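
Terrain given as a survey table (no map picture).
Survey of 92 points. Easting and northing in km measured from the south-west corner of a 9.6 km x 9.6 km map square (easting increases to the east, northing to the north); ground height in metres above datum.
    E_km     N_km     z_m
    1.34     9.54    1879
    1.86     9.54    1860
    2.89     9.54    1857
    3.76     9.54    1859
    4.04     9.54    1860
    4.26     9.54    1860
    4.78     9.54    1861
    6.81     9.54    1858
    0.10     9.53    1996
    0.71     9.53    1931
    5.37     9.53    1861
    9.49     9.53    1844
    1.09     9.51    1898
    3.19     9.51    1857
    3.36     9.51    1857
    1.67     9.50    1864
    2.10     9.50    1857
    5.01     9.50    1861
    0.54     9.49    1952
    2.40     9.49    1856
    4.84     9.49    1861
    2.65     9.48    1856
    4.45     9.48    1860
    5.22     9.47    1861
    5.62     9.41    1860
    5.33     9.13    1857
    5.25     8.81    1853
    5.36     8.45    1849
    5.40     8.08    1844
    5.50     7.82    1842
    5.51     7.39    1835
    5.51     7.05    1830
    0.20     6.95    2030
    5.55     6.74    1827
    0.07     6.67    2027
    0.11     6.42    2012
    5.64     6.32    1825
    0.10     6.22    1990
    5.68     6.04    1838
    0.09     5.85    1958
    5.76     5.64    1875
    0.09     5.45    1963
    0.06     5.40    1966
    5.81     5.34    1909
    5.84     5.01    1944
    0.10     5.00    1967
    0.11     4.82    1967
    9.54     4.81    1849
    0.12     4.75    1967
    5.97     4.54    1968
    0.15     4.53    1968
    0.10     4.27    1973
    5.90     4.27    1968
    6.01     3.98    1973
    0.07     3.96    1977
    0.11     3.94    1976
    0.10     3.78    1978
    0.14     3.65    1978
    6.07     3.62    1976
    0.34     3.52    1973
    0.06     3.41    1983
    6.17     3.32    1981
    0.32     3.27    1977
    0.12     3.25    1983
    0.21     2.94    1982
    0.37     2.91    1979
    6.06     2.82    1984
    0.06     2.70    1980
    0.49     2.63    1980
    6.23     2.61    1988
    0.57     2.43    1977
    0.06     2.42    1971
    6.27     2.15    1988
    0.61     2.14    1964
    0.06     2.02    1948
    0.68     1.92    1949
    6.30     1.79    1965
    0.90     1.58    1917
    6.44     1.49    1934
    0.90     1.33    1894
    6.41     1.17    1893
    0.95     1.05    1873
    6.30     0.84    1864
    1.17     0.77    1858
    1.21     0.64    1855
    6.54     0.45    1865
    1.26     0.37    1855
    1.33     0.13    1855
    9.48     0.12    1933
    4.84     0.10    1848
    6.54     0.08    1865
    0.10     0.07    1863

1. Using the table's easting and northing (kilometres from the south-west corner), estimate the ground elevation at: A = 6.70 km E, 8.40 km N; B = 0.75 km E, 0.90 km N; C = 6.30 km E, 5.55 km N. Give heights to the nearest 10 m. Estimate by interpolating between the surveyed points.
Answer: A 1850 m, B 1870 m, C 1870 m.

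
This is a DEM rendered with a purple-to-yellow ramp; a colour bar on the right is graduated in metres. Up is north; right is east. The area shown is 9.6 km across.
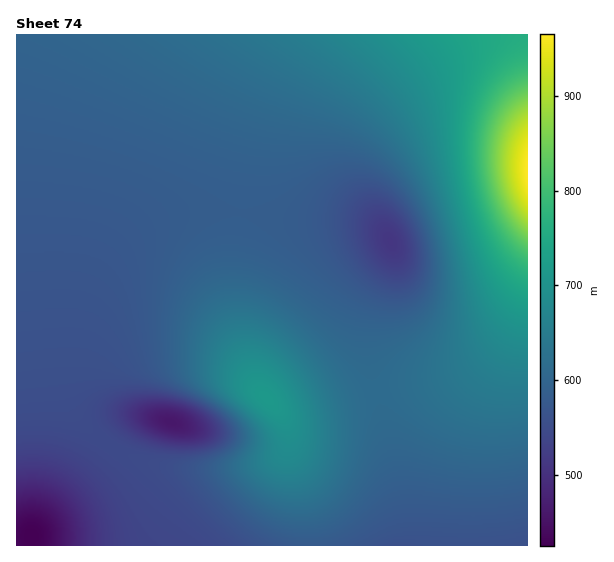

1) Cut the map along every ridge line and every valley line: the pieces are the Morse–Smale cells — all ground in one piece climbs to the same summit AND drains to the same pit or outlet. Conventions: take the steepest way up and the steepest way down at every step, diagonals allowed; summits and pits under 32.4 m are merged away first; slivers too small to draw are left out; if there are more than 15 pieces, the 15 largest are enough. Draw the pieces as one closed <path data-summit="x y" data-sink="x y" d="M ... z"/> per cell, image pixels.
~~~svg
<path data-summit="527 171" data-sink="390 241" d="M527 34l-222 0-20 26-18 36-16 51-11 65 54 9 68 1 20 8 10 14 0 19-20 44-4 16 0 32 9 36 62-12 34-14 10-8 18-20 23-41 4-12z"/><path data-summit="527 171" data-sink="170 421" d="M303 34l-180 0-14 19-18 36-18 52-9 55-3 35 0 106 3 42 5 22 12 20 28 24 6-10 11-12 19-7-47-9-14-10-5-10 0-46 6-34 8-23 20-32 25-22 17-9 26-8 18-3 41 2 11-65 9-34 21-46z"/><path data-summit="267 399" data-sink="170 421" d="M221 210l-40 3-26 8-17 9-11 8-19 21-15 25-8 23-8 48 2 32 5 10 14 10 47 9-19 7-17 20 8 7 28 12 37 7 59-2 30-8 7-4 9-10 1-14-3-10-5-9-21-23-10-20-10-36-4-24-2-40 7-56z"/><path data-summit="267 399" data-sink="31 536" d="M375 393l-74 20-16 0-6-3 9 21-3 17-14 11-22 7-20 3-47 0-21-3-31-9-21-12-18 24-54 58-6 10 0 8 374 1 2-3 0-11-6-35-13-61z"/><path data-summit="527 171" data-sink="31 536" d="M122 34l-106 1 1 511 14-1 0-8 6-10 54-58 17-24-31-29-8-15-4-13-4-51 0-106 6-56 13-58 24-54z"/><path data-summit="267 399" data-sink="390 241" d="M245 213l-4 0-2 3-3 21-3 32 2 40 8 40 9 27 9 17 13 13 11 7 16 0 74-20-7-38 0-32 4-16 17-36 4-14-1-13-5-9-9-8-16-5-68-1z"/><path data-summit="527 171" data-sink="31 536" d="M527 285l-8 23-18 29-18 20-10 8-34 14-63 13 25 105 6 35-1 14 122-1z"/>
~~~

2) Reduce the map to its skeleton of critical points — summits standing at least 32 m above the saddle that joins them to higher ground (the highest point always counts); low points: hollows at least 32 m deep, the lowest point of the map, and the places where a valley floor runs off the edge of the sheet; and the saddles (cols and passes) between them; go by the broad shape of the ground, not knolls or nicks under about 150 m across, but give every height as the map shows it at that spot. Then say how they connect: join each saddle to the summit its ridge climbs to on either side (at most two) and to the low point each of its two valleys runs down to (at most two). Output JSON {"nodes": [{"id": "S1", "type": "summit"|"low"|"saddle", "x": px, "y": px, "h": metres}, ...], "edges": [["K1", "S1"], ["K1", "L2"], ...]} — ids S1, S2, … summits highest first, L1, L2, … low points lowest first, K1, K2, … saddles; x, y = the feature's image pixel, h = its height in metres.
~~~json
{"nodes": [
{"id": "S1", "type": "summit", "x": 527, "y": 171, "h": 965},
{"id": "S2", "type": "summit", "x": 266, "y": 399, "h": 714},
{"id": "L1", "type": "low", "x": 31, "y": 537, "h": 425},
{"id": "L2", "type": "low", "x": 171, "y": 421, "h": 459},
{"id": "L3", "type": "low", "x": 390, "y": 241, "h": 511},
{"id": "K1", "type": "saddle", "x": 377, "y": 392, "h": 613},
{"id": "K2", "type": "saddle", "x": 241, "y": 212, "h": 585},
{"id": "K3", "type": "saddle", "x": 107, "y": 444, "h": 547}],
"edges": [["K1", "S1"], ["K1", "S2"], ["K1", "L1"], ["K1", "L3"], ["K2", "S1"], ["K2", "S2"], ["K2", "L2"], ["K2", "L3"], ["K3", "S1"], ["K3", "S2"], ["K3", "L1"], ["K3", "L2"]]}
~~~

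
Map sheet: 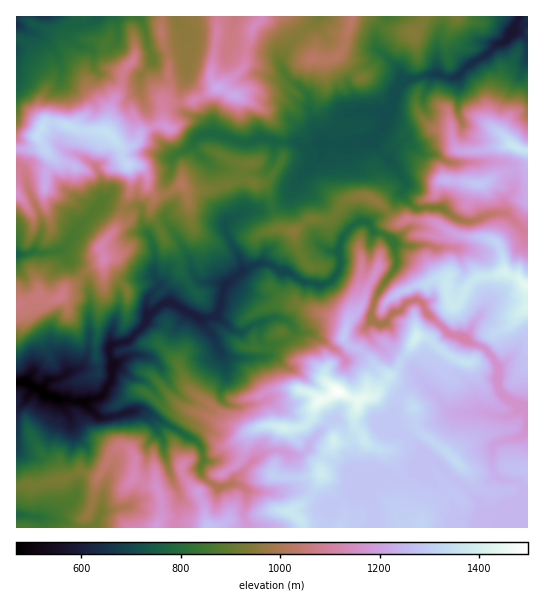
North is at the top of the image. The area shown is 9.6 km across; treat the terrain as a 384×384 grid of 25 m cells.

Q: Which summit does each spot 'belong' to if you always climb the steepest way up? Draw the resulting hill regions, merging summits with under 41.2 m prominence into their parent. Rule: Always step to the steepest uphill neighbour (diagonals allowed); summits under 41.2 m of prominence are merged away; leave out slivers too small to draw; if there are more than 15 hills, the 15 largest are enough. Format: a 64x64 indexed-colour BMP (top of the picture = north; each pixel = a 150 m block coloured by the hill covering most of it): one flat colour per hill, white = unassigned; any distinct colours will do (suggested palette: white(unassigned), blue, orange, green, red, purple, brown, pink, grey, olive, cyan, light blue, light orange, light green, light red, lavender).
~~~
<image width="64" height="64" href="data:image/bmp;base64,Qk12CAAAAAAAAHYAAAAoAAAAQAAAAEAAAAABAAQAAAAAAAAIAAATCwAAEwsAABAAAAAAAAAA////ALR3HwAOf/8ALKAsACgn1gC9Z5QAS1aMAMJ34wB/f38AIr28AM++FwDox64AeLv/AIrfmACWmP8A1bDFABERERER3d3d3d3u7u7u7//////xERERERERERERERERERERERHd3d3d3e7u7u7v//////EREREREREREREREREREREREREd3d3d7u7u7u///////xEREREREREREREREREREREREREd3d3u7u7u7/////8AARERERERERERERERERERERERER3d3e7u7u7vEf//AAAAEREREREREREREREREREREREREd3d7u7hEREREQAAAAAAERERERERERERERERERERERER3dEe4RERERERAAAAAAARERERERERERERERERERERERHd0REREREREREAAAAAEREREREREREREREREREREREREd3REREREREREQAAAAARERERERERERERERERERERERER3dEREREREREREQAAABEREREREREREREREREREREREREdEREREREREREREAAAERERERERERERERERERERERERER0REREREREREREQAAEREREREREREREREREREREREREREREREREREREREREAAREREREREREREREREREREREREREREREREREREREREREREREREREREREREREREREREREREREREREREREREREREREREREREREXEXd3ERERERERERERERERERERERERERERERERERERF3d3d3dzEREREREREREREREREREREREREREREREREREXd3d3czMREREREREREREREREREREREREREREREREREXd3d3czM2ZmEREREREREREREREREREREREREREREREXd3d3dzMzZmZmYREREREREREREREREREREREREREREXd3d3d3MzNmZmZmiIgREREREREREREREREREREREREXd3d3d3czM2ZmZmZoiBEREREREREREREREREREREREXd3d3d3czMzZmZmZmiIERERERERERERERERERERERF3d3d3d3czMzNmZmZmaIgiERERERERERERERERERERF3d3d3d3MzMzM2ZmZmZoiCIhERERERERERERERERERF3d3d3dzMzMzMzZmZmZmiIIiIREREREREREREREREREXd3d3dzMzMzMzNmZmZmaIiCIhERERERERERERERERERMzd3dzMzMzMzM2ZmZmZoiIIiIhERERERERERERERERETM3dzMzMzMzMzZmZmZmiIgiIiIhERERERERERERERERMzMzMzMzMzMzNmZmZmaIiCIiIiEREREREREREREREREzMzMzMzMzMzM2ZmZmZoiIIiIiIiERERERERERERERERMzMzMzMzMzMzZmZmZoiIiIiCIiIiIiIRERERERERERETMzMzMzMzMzNmZmZoiIiIiIIiIiIiIsERzBERERERERMzMzMzMzMzM2ZmZmiIiIiIgiIiIiIizMzMwRERERERETMzMzMzMzMzAGJmiIiIiIiCIiIiIiLMzMzMwRERERETMzMzMzMzMzMAAiKIiIiIiIIiIiIiLMzMzMzMzBERERMzMzMzMzMzMwACIiiIiIiIgiIiIiIszMzMzMzMwRERETMzMzMzMzMzAAIiIoiIiIgiIiIiIszMzMzMzMzBEREREzMzMzMzMzQAAiIiKIiIiCIiIiIiLMzMzMzMzBERERERMzMzszMzRAACIiIiiIiIIiIiIiIizMzMzMzBEREREREzM7u7u7REACIiIiIoIiIiIiIiIiIiIizMzBERERERG7u7u7u7tEQAIiIiIiIiIiIiIiIiIiIiIszBEREREREbu7u7u7u7RAAiIiIiIiIiIiIiIiIiIiIiLBERERERERu7u7u7u7tEAiIiIiIiIiIiIiIiIiIiIiIhERERERERu7u7u7u7u0QCIiIiIiIiIiIiIiIiIiIiIiIRERERERG7u7u7u7u7RCIiIiIiIiIiIiIiIiIiIiIiIiERERERG7u7u7u7u7tEIiIiIiIiIiIiIiIiIiIiIiIiIhERERFLu7u0REREREQiIiIiIiIiIiIiIiIiIiIiIiIiERERFEu7RERERERERCIiIiIiIiIiIiIiIiIlVSJVVVWZmREUREREREREREREIiIiIiIiIiIiIiIiVVVVVVVVWZmZERREREREREREREQiIiIiIiIiIiIiIiVVVVVVVVVZmZkREURERERERERERCIiIiIiIiIiIiIiVVVVVVVVVVmZmRERREREREREREREIiIiIiIiIiIiIiVVVVVVVVVVWZmZkiIkREREREREREQiIiIiIiIiIiIiJVVVVVVVVVVZmZkiIiRERERERERERCIiIiIiIiIiIiIlVVVVVVVVVZmZmSIiJEREREREREREIiIiIiIiIiIiIiVVVVVVVVVZmZmZIiIiREREREREREQiIiIiIiIiIiIiJVVVVVVVVZmZmZkiIiKqpEqkRERERCIiIiIiIiIiIiIlVVVVVVVZmZmZmZIiIqqqqqpEREREIiIiIiIiIiIiIiVVVVVVVVmZmZmZmZIqqqqqqqpEREQiIiIiIiIiIiIiJVVVVVVVVZmZmZmZmqqqqqqqqqRERCIiIiIiIiIiIiIlVVVVVVVVmZmZmZmaqqqqqqqqqkREIiIiIiIiIiIiIiVVVVVVVVVZmZmZmZqqqqqqqqqqqkQhIiIiIiIiIiIiJVVVVVVVVVWZmZmZmqqqqqqqqqqqERESIiESIiIiIiJVVVVVVVVVVVWZmZmZqqqqqqqqqqqh"/>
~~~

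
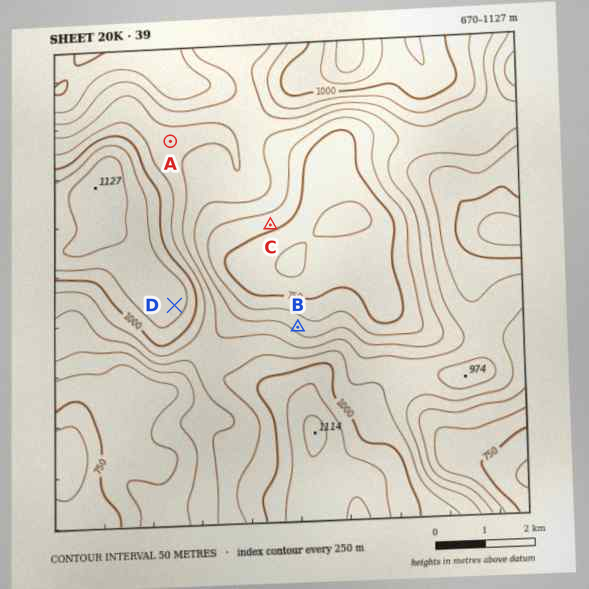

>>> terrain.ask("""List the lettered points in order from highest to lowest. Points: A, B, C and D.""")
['D', 'A', 'B', 'C']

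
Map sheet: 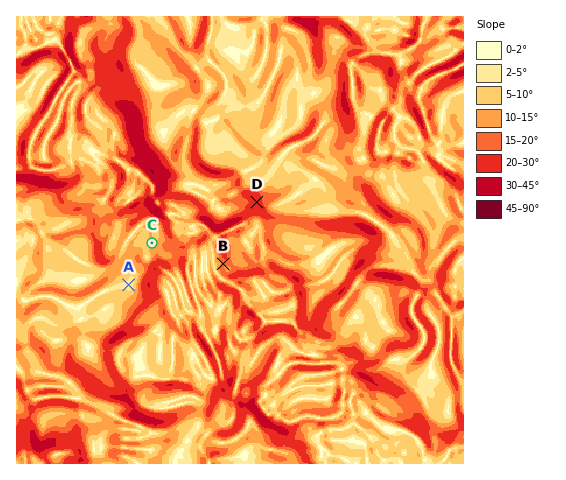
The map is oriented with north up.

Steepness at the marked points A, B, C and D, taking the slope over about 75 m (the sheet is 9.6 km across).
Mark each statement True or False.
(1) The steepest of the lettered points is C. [False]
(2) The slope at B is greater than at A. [True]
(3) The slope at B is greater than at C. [True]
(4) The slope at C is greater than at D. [False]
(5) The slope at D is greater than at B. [True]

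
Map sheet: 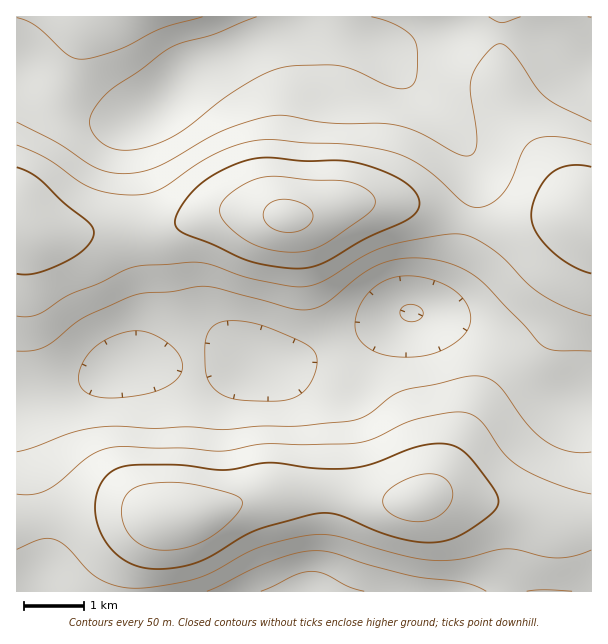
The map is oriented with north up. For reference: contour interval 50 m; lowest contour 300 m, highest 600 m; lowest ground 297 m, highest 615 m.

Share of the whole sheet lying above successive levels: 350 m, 87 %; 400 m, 59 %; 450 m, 37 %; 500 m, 18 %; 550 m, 5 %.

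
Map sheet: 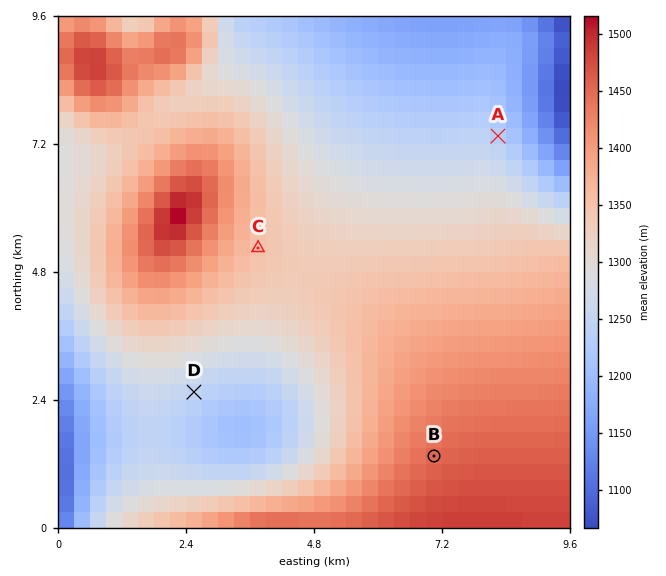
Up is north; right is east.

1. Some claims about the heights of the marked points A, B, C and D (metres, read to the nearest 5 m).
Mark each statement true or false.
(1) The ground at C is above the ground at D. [true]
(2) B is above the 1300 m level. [true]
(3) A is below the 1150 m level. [false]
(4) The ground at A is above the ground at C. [false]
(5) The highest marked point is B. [true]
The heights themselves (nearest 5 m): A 1235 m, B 1450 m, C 1350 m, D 1250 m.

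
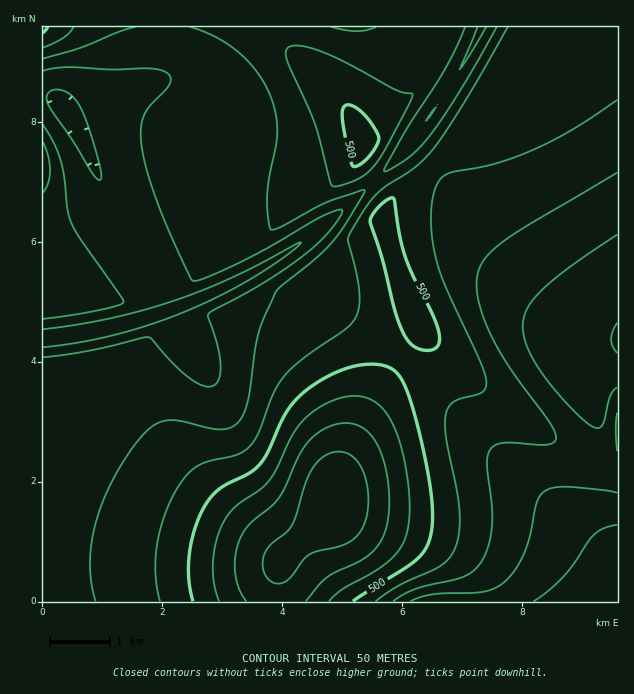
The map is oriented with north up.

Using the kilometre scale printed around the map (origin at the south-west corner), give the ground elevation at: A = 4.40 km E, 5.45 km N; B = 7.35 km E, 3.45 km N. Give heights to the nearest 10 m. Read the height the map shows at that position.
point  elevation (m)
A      410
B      450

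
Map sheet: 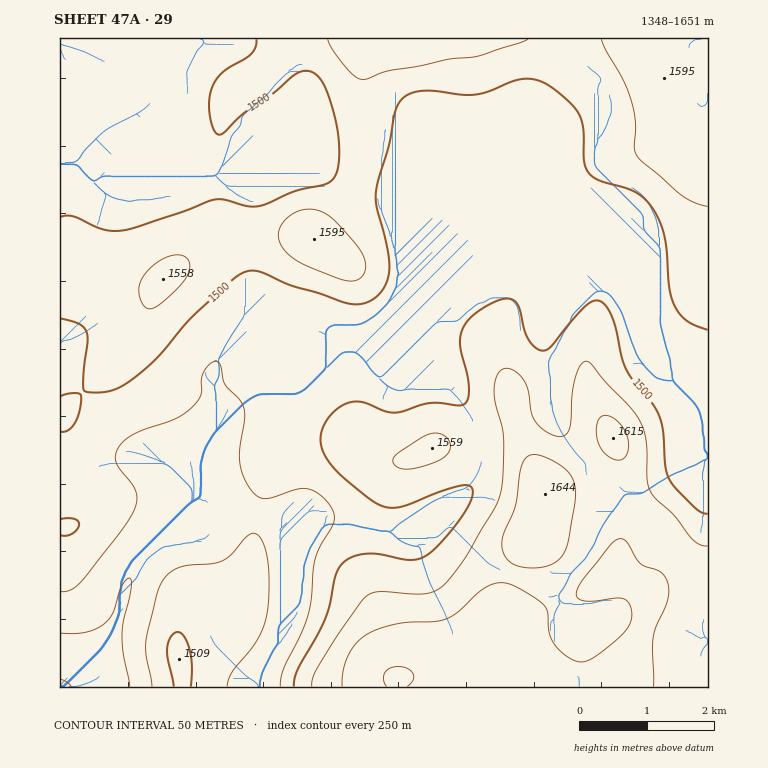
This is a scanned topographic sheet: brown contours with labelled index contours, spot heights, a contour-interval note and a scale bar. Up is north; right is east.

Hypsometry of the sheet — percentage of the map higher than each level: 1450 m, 90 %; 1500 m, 47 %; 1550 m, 22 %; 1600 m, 7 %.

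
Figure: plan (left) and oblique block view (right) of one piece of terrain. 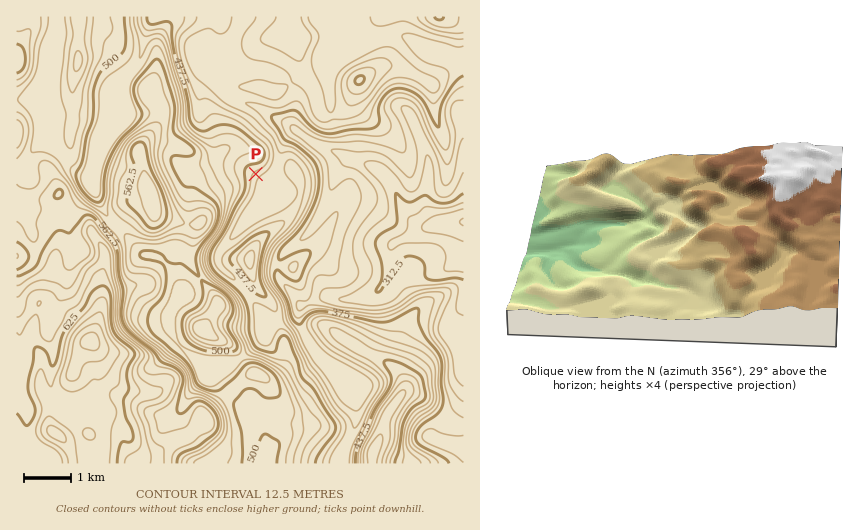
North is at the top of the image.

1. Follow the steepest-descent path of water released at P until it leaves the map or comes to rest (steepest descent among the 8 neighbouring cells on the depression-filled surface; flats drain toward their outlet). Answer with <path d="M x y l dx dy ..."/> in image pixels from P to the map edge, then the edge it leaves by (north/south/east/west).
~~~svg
<path d="M256 174l6 6 3 0 12-13 6-21 14-14 2 0 12 9 14 7 12 4 16 8 3 0 11 5 2 0 12 7 11 13 7 15 0 2 5 8 15 15 20 0 1-1 23-1"/>
exit: east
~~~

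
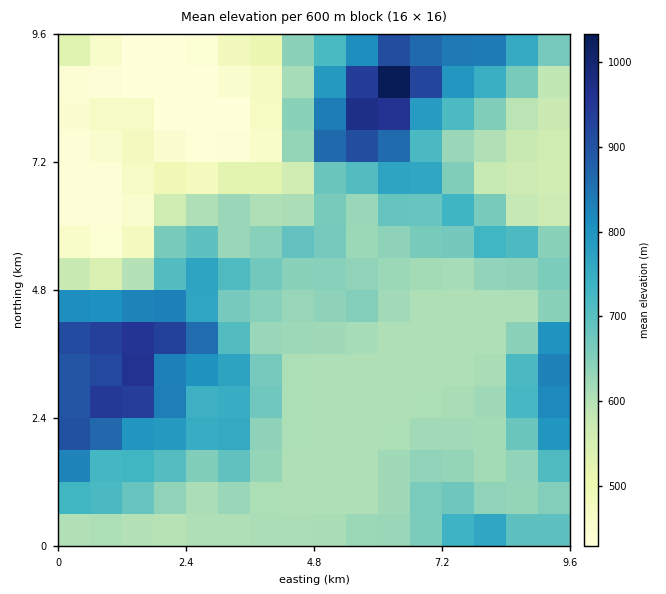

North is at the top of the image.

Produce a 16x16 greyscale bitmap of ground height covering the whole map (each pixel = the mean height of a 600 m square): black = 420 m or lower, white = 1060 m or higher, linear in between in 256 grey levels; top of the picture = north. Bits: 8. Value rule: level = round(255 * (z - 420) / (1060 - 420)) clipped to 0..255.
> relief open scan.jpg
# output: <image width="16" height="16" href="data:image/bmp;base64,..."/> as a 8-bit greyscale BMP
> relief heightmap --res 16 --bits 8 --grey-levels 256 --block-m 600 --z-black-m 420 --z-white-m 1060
<image width="16" height="16" href="data:image/bmp;base64,Qk02BQAAAAAAADYEAAAoAAAAEAAAABAAAAABAAgAAAAAAAABAAATCwAAEwsAAAABAAAAAAAAAAAAAAEBAQACAgIAAwMDAAQEBAAFBQUABgYGAAcHBwAICAgACQkJAAoKCgALCwsADAwMAA0NDQAODg4ADw8PABAQEAAREREAEhISABMTEwAUFBQAFRUVABYWFgAXFxcAGBgYABkZGQAaGhoAGxsbABwcHAAdHR0AHh4eAB8fHwAgICAAISEhACIiIgAjIyMAJCQkACUlJQAmJiYAJycnACgoKAApKSkAKioqACsrKwAsLCwALS0tAC4uLgAvLy8AMDAwADExMQAyMjIAMzMzADQ0NAA1NTUANjY2ADc3NwA4ODgAOTk5ADo6OgA7OzsAPDw8AD09PQA+Pj4APz8/AEBAQABBQUEAQkJCAENDQwBEREQARUVFAEZGRgBHR0cASEhIAElJSQBKSkoAS0tLAExMTABNTU0ATk5OAE9PTwBQUFAAUVFRAFJSUgBTU1MAVFRUAFVVVQBWVlYAV1dXAFhYWABZWVkAWlpaAFtbWwBcXFwAXV1dAF5eXgBfX18AYGBgAGFhYQBiYmIAY2NjAGRkZABlZWUAZmZmAGdnZwBoaGgAaWlpAGpqagBra2sAbGxsAG1tbQBubm4Ab29vAHBwcABxcXEAcnJyAHNzcwB0dHQAdXV1AHZ2dgB3d3cAeHh4AHl5eQB6enoAe3t7AHx8fAB9fX0Afn5+AH9/fwCAgIAAgYGBAIKCggCDg4MAhISEAIWFhQCGhoYAh4eHAIiIiACJiYkAioqKAIuLiwCMjIwAjY2NAI6OjgCPj48AkJCQAJGRkQCSkpIAk5OTAJSUlACVlZUAlpaWAJeXlwCYmJgAmZmZAJqamgCbm5sAnJycAJ2dnQCenp4An5+fAKCgoAChoaEAoqKiAKOjowCkpKQApaWlAKampgCnp6cAqKioAKmpqQCqqqoAq6urAKysrACtra0Arq6uAK+vrwCwsLAAsbGxALKysgCzs7MAtLS0ALW1tQC2trYAt7e3ALi4uAC5ubkAurq6ALu7uwC8vLwAvb29AL6+vgC/v78AwMDAAMHBwQDCwsIAw8PDAMTExADFxcUAxsbGAMfHxwDIyMgAycnJAMrKygDLy8sAzMzMAM3NzQDOzs4Az8/PANDQ0ADR0dEA0tLSANPT0wDU1NQA1dXVANbW1gDX19cA2NjYANnZ2QDa2toA29vbANzc3ADd3d0A3t7eAN/f3wDg4OAA4eHhAOLi4gDj4+MA5OTkAOXl5QDm5uYA5+fnAOjo6ADp6ekA6urqAOvr6wDs7OwA7e3tAO7u7gDv7+8A8PDwAPHx8QDy8vIA8/PzAPT09AD19fUA9vb2APf39wD4+PgA+fn5APr6+gD7+/sA/Pz8AP39/QD+/v4A////AEhLSEdKSktLTVJTX36JbW57d2lXTFNLSkpKUGBmV1VdoXp8cl1sVUpKSlBXVU9WdcGylZOEhlhKSkpLUFBPaJa9086lgINlS0pKSkpMUHiev8fXpJiLY0tKSkpKSk13o8XN1syvc1NRUE5KSkpKWZecmqGkiWJbVFhdUEpKSkpZPjFIc4t1ZFpbV1JOTlZYYBAIF2FuVFprYlJYYWN8dloHBw06SlNJS2JTaml9YkE7BwgTHxkqKjdoc4uJXkA6OAgNFwoFBw9VscOwd1NJPzoKExMEBAQUWqbc1pF2XkU9CQcFBAQMF06Tz/TJlIFhQysPBAQIGiJZeJvCsaimhWM="/>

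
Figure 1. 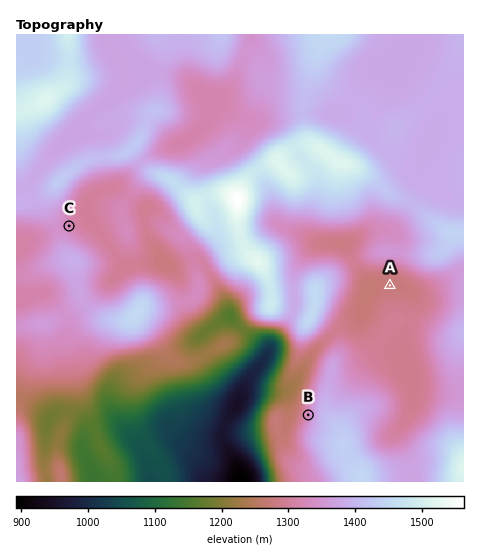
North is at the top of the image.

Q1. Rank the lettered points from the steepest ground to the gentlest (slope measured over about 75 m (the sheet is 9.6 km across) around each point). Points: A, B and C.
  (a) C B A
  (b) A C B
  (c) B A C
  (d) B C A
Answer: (d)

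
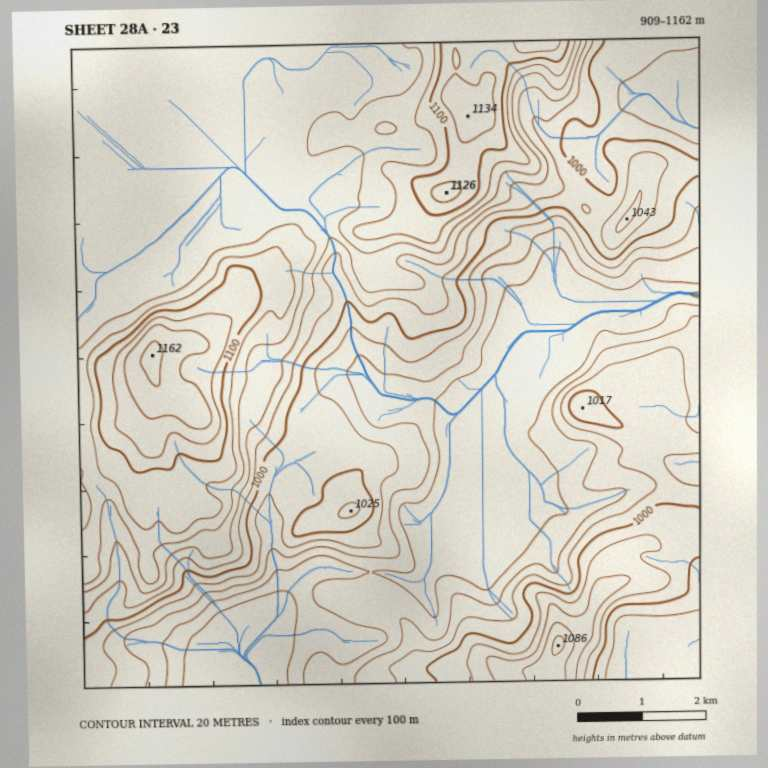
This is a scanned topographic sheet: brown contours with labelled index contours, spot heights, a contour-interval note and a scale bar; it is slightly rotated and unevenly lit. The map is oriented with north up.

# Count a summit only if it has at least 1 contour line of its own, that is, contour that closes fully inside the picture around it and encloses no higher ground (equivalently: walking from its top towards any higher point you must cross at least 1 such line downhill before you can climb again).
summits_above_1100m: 3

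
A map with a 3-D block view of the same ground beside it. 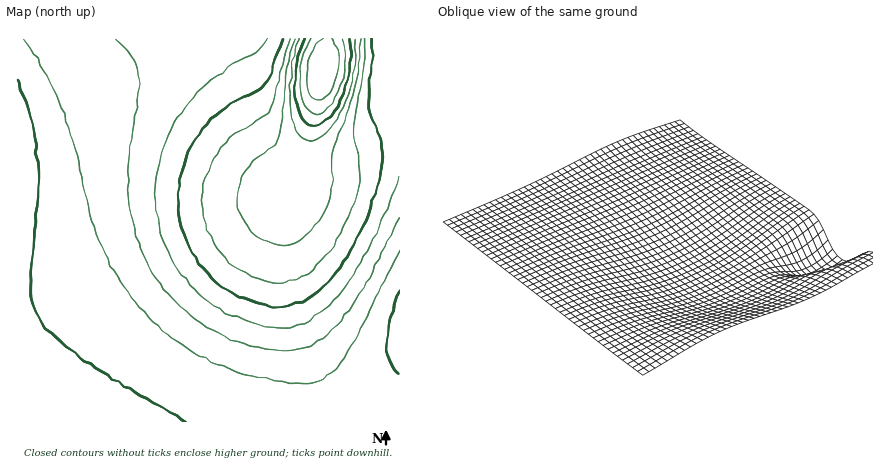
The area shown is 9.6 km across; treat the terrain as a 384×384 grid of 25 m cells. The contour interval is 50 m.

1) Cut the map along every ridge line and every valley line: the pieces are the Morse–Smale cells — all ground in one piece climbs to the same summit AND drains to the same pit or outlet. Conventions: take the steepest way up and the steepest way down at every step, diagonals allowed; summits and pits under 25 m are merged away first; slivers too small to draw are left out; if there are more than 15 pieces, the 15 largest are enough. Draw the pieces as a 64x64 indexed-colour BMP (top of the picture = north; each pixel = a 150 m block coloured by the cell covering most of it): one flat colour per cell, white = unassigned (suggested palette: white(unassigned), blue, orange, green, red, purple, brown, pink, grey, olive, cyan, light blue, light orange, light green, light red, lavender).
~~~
<image width="64" height="64" href="data:image/bmp;base64,Qk12CAAAAAAAAHYAAAAoAAAAQAAAAEAAAAABAAQAAAAAAAAIAAATCwAAEwsAABAAAAAAAAAA////ALR3HwAOf/8ALKAsACgn1gC9Z5QAS1aMAMJ34wB/f38AIr28AM++FwDox64AeLv/AIrfmACWmP8A1bDFABERERERERERERERERERERERERERERERERERERESIiIiERERERERERERERERERERERERERERERERERERERIiIiIRERERERERERERERERERERERERERERERERERERIiIiIhERERERERERERERERERERERERERERERERERERIiIiIiERERERERERERERERERERERERERERERERERERIiIiIiIRERERERERERERERERERERERERERERERERERIiIiIiIhERERERERERERERERERERERERERERERERERIiIiIiIiEREREREREREREREREREREREREREREREREREiIiIiIiIREREREREREREREREREREREREREREREREREiIiIiIiIhEREREREREREREREREREREREREREREREREiIiIiIiIiERERERERERERERERERERERERERERERERESIiIiIiIiIRERERERERERERERERERERERERERERERESIiIiIiIiIhERERERERERERERERERERERERERERERERIiIiIiIiIiEREREREREREREREREREREREREREREREREiIiIiIiIiIREREREREREREREREREREREREREREREREiIiIiIiIiIhERERERERERERERERERERERERERERERESIiIiIiIiIiERERERERERERERERERERERERERERERESIiIiIiIiIiIRERERERERERERERERERERERERERERERIiIiIiIiIiIhEREREREREREREREREREREREREREREREiIiIiIiIiIiEREREREREREREREREREREREREREREREiIiIiIiIiIiIRERERERERERERERERERERERERERERESIiIiIiIiIiIhERERERERERERERERERERERERERERERIiIiIiIiIiIiEREREREREREREREREREREREREREREREiIiIiIiIiIiIREREREREREREREREREREREREREREREiIiIiIiIiIiIhERERERERERERERERERERERERERERESIiIiIiIiIiIiERERERERERERERERERERERERERERERIiIiIiIiIiIiIREREREREREREREREREREREREREREREiIiIiIiIiIiIhERERERERERERERERERERERERERERESIiIiIiIiIiIiERERERERERERERERERERERERERERERIiIiIiIiIiIiIREREREREREREREREREREREREREREREiIiIiIiIiIiIhERERERERERERERERERERERERERERESIiIiIiIiIiIiERERERERERERERERERERERERERERERIiIiIiIiIiIiIREREREREREREREREREREREREREREREiIiIiIiIiIiIhERERERERERERERERERERERERERERESIiIiIiIiIiIiEREREREREREREREREREREREREREREREiIiIiIiIiIiIRERERERERERERERERERERERERERERESIiIiIiIiIiIhERERERERERERERERERERERERERERERIiIiIiIiIiIiEREREREREREREREREREREREREREREREiIiIiIiIiIiIRERERERERERERERERERERERERERERERIiIiIiIiIiIhEREREREREREREREREREREREREREREREiIiIiIiIiIiERERERERERERERERERERERERERERERESIiIiIiIiIiIRERERERERERERERERERERERERERERERIiIiIiIiIiIhEREREREREREREREREREREREREREREREiIiIiIiIiIiERERERERERERERERERERERERERERERERIiIiIiIiIiIREREREREREREREREREREREREREREREREiIiIiIiIiIhERERERERERERERERERERERERERERERESIiIiIiIiIiEREREREREREREREREREREREREREREREREiIREREiIiIRERERERERERERERERERERERERERERERESIRERERESIhERERERERERERERERERERERERERERERERIREREREREREREREREREREREREREREREREREREREREREhERERERERERERERERERERERERERERERERERERERERESERERERERERERERERERERERERERERERERERERERERERERERERERERERERERERERERERERERERERERERERERERERERERERERERERERERERERERERERERERERERERERERERERERERERERERERERERERERERERERERERERERERERERERERERERERERERERERERERERERERERERERERERERERERERERERERERERERERERERERERERERERERERERERERERERERERERERERERERERERERERERERERERERERERERERERERERERERERERERERERERERERERERERERERERERERERERERERERERERERERERERERERERERERERERERERERERERERERERERERERERERERERERERERERERERERERERERERERERERERERERERERERERERERERERERERERERERERERERERERERERERERERERERERERERERERERERERERERERERERERERERERERERERERERERERERERERERERERERERERERERERER"/>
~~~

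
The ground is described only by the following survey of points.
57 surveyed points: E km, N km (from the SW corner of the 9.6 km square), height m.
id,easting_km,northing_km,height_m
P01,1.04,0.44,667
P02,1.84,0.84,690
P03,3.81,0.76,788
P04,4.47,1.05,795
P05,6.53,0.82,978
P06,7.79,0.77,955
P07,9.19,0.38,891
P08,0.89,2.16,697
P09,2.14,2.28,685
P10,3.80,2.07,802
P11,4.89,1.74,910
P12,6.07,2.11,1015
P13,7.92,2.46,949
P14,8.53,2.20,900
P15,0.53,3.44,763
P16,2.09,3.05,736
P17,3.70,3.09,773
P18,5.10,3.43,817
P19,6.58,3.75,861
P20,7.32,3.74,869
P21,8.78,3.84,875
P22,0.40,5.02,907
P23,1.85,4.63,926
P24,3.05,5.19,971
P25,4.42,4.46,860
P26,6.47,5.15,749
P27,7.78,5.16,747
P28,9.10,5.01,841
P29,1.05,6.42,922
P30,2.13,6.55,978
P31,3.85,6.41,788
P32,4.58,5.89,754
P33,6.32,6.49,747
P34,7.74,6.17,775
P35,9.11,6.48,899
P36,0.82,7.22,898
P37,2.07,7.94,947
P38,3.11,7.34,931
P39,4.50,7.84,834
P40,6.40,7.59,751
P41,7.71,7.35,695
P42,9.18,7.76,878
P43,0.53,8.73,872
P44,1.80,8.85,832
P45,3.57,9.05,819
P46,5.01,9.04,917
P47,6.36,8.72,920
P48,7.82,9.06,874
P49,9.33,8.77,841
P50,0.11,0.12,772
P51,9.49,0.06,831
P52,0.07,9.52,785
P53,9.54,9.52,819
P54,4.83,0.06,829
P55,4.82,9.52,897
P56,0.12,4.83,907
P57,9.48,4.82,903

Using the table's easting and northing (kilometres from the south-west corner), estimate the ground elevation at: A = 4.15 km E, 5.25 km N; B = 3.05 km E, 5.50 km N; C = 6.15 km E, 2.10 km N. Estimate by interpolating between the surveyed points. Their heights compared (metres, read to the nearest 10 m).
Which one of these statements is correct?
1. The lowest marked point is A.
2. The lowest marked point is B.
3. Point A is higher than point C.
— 1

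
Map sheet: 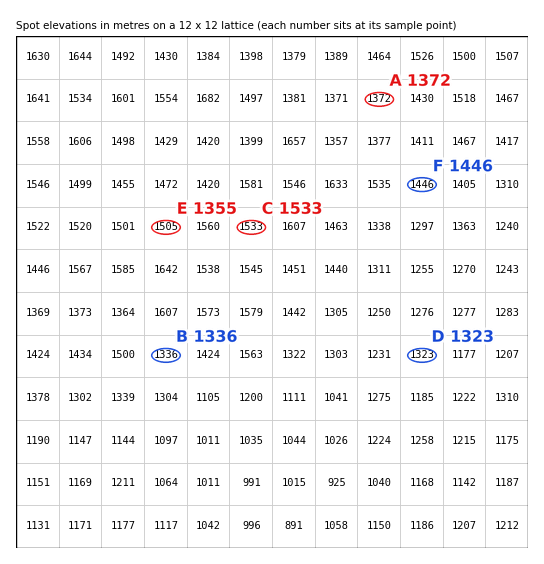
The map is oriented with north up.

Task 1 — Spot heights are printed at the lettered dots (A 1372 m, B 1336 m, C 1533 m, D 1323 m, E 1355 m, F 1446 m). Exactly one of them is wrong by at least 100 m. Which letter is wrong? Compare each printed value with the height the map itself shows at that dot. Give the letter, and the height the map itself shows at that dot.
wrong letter E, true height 1505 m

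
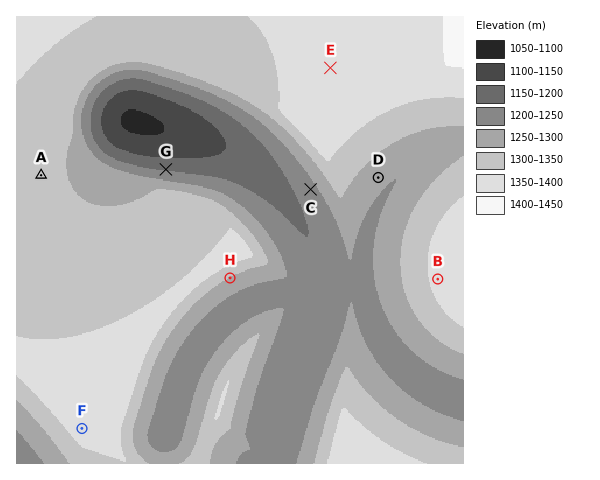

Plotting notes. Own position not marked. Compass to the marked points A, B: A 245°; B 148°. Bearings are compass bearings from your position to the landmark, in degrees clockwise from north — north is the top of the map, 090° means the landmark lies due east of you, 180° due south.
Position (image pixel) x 298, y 55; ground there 1360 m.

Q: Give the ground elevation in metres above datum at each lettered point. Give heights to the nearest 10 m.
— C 1230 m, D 1270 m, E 1370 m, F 1350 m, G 1190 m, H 1300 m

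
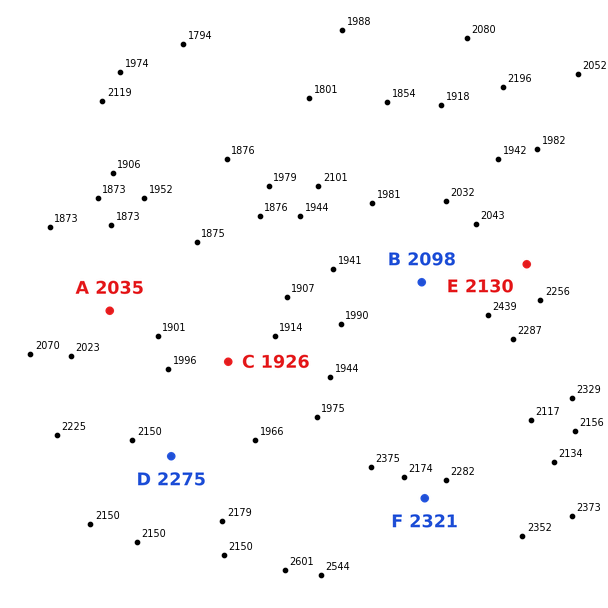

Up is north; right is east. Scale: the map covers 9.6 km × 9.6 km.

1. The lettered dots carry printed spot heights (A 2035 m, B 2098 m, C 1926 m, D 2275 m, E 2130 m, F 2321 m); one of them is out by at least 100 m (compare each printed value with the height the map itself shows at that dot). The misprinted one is D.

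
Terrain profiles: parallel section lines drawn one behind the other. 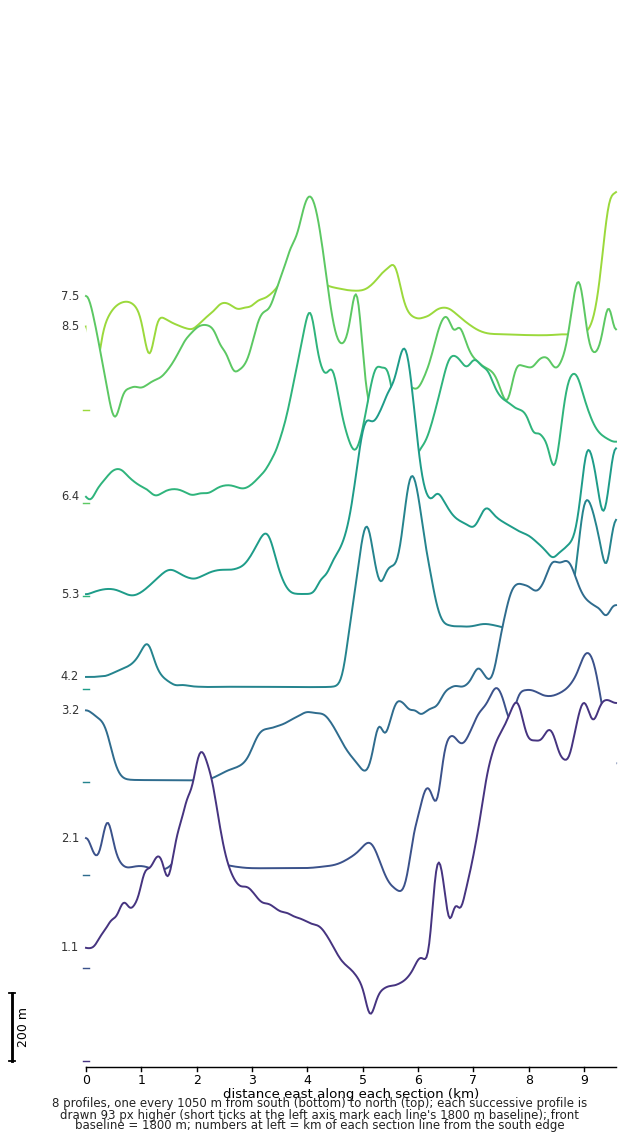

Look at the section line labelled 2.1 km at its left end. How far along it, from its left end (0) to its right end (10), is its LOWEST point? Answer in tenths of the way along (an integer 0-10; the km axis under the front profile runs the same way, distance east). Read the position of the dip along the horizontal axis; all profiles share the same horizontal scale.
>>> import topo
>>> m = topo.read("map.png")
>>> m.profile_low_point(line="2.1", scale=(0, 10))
6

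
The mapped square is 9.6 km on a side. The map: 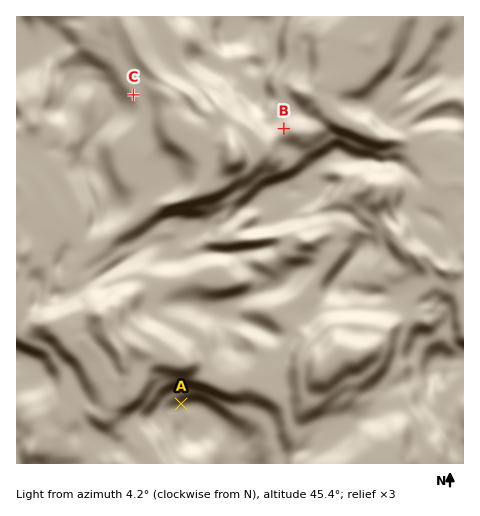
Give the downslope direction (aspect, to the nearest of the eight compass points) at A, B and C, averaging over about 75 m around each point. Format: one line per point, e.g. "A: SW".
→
A: SE
B: NW
C: SW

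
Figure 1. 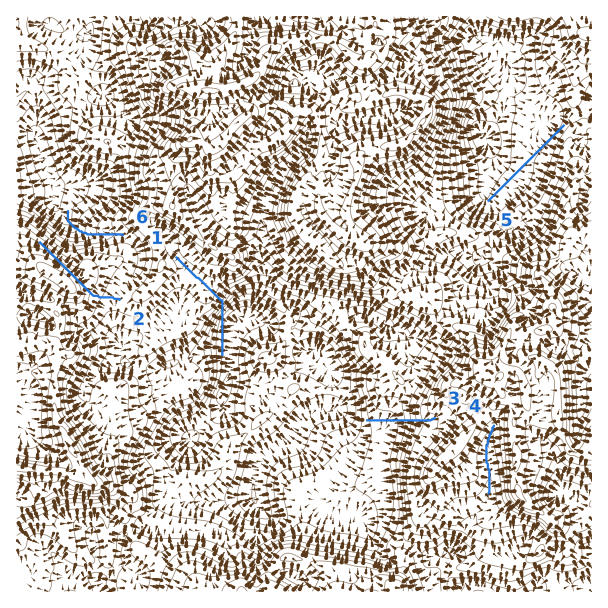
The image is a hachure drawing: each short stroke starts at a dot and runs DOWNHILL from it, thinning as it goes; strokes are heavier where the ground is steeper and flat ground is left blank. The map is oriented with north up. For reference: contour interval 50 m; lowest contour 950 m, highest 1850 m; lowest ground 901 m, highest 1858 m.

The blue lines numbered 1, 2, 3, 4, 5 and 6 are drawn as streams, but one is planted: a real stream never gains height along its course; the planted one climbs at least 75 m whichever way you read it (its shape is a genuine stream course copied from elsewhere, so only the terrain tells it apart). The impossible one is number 2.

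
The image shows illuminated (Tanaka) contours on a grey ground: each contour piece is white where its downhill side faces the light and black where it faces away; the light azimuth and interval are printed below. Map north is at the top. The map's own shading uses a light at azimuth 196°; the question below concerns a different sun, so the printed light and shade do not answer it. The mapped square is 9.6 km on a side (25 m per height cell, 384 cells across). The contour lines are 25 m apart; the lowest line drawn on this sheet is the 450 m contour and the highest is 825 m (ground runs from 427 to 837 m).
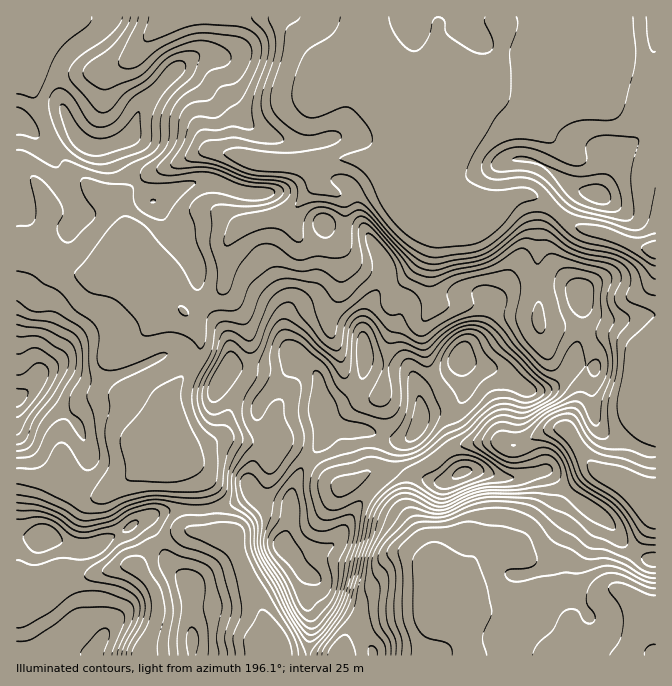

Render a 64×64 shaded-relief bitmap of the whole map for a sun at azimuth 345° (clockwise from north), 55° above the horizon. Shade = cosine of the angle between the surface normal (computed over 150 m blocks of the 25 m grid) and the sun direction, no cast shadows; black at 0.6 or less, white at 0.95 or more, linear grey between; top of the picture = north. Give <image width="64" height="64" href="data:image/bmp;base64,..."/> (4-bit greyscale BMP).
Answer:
<image width="64" height="64" href="data:image/bmp;base64,Qk12CAAAAAAAAHYAAAAoAAAAQAAAAEAAAAABAAQAAAAAAAAIAAATCwAAEwsAABAAAAAAAAAAAAAAABEREQAiIiIAMzMzAERERABVVVUAZmZmAHd3dwCIiIgAmZmZAKqqqgC7u7sAzMzMAN3d3QDu7u4A////ALuqqrqVI3qqqYiIiZmZdBSJm6d5q6qZmZmYiZmYiIm7y7qqu5YyaaqqiIiImZhjAmmbqYmruqqqmZiImZiIiavMy6qrqVJJu7qYd3iJhTMAOKqqmaqqqqqqmYiZmYiJq7vMuqu6hUiru6h3eIhjNBAXmZmZqqqqqqqpmJmZmZmaqrzLu7u4aKqqmYeIiFNWQAWIiImZmZmqqqqZiZqqmZmqq7zLzMuZmZmZmJmHVYhiA4h3iJmZmZmZmZmImaqph5mqq8zMzLmZmZmZmYZGiHURaYd4mZmZmZiImYiImYdTmZmaq83MuYmqqZmZdEeIhzBJl3iZmZmZmZiIiHdmVCGIiIiHirupiry6mZhTSJqoUiepiJmZmZqqqZmIdUQzM4dmd2VFeImrzMuqmENpqqhSFIqYmZmZmquqmYh1QzWJh2Z4l1M0aavMzLqoV4mqqWIBR4iJmZmaqqmYh3ZUWL2ZmJvMuFNXmru7qqmauqvLhBEjVniIiImZmZh3d2Z5zbvLvO/tp1V4mZiIiKzKq823MzM0VVZ4iIiIiHd3d5m83e3M3v/sp2ZnZmVVnLqKzdpDVVQhAUZ3iHd3d3eKqqve7tzN7//tuZmYdkWbuoms3HI1ZCAAAkVVVmd3ibu6qt3dy6q97//+3d3JZ6u6iJvNpBIzIAAAAAEjVni8zLqpzMu6mJrN7+7t3dqZvNuYmavJMBIzMAAAAAJFes3cupi6qpmHeKu8zLu8uru83Jd4iauENXqnIAFFVVV5vMqYd4iJmYd4mqqqqqqs3LvNp1VmeZdWnNyoibzLmIial3ZVVniZiIiZqpqqqqzcur3IVVVWZTJIze3M3u7cqZdVVWc1eIiIiZmZmamZrMyqrMp2ZVVVQQN7zczM3e26lkVniUVniJmJmZmZmYiaupmaqph3ZomGITVniIiL3cqFV4mqVWeImYiJmZmZdniIiZmZmZmZq7pkMyI0VUWKqXZ4qqpUVompiIiZmZl2aIiJmZmZq8zMy5dlMRIzIAJGZ4iqqkNFeamYiImZmXZoqpmaqpmrvMy7qZhkERIQAANoeJqqdDRomZmZmZmql2irqZqqqqqau7q6qYZDIzEAAmhniaqoVFaImYiIiau6d6y5iaqquoiaqrqZh2VWeHVEZ1WJmcuFRXiZiIiIm8yXi7qImqq7h4qru5h3d3iry5d3VHmZy6hmaKqpiHiK3cmKupiKu7uXirzMqHeImrzNuYl1aJm8u5h4mruqmInN26u6mZvMypibzd26mJq7u8zKmpd4mczMuoiJq7u6mbzczMuru83Kqazd7t26q7y7u7uqqHiZzMzLmImaq7u6q83MzMzLvLu6rN3u7+y7u7u7u6mod4jN3My6mZmqu7urzczM3curvNury87//9u6qqqqmIdniM3czLuqqqqruqvdy8zcuqrN7Lu6rO//7KmZqpmIiIiIzMy7u6qqqqqpq8y7vMuqms7sqqmavN3LmImZmIeJq6qqu7qqqqqqmZiau7u8y6qqzduqqqqqqqqYiJmZh3iau6qruqqqqpmZmImru8zcy6q8y6m7vLu7u6mImaqpdniruquqqqqpmZmZiJq7zN3cu7zMqazd7d3cupmqvMuYeJq7qqmZqqmZmYmZmru8zdzLu7uprN7///7LqqvN3cuqq6qpmIiZqpmYiZmru7u8zMu7qaqr3u///+yqq83u7dzMmZmIiJmqqYiZmau7u7u7qruZu7zM3e7//su83e7u3KmImZiIiZqZiJmYmrzLu7qYqpu7vLu7vN7/7MzN3dyoZYiZmYeImYiJmZiJrMy7qYibvLu6qqqqrN7t3Muph1VViJqpmIiId4mZmYeJqru7urzcu6mZmZmqve7cqFQiRneJmqmZmZh3eImYdlRFeb3t3dy6mZmZmZmrzduFMiRoiJmZmaqpmZmYd3dlVUNHre3My6mZmZmZmZq7qGVWZ4mZmZmJmYeJvLqXdnmsypiby6q6mZqqmZmHd4h2aKqqmZmpiImHZmirzduqve//7Kqqq7qZqqqqmYZVVVebzcuZmZiIiGRFZnis7u7t7u7cuqvLupmqqqqqmGRFebzMupiIh3iGRFVURFes7ty6mZmImaqZmZmZqqq7qYmry7uqmYh3iIZnh2VERGiamHZlZ3d3eImZmZmZqr3dzMy6qqqpiHiZiJu6l3ZmVmZmVWeJqpiImZmZmZmqvN3cy6qru7qZiZmJvMy6iHd2ZVZniqu8y6qZmZmZmZqqu7u6q7vMuqqaqZqrzMuXd3dmZ3iqu7u7uqqZmZmZmqqqqqq7u8y6qrupqqq8y6dmZnd3iJqqqqqqqpmZmZmZqqqqqqu7u7qqu7u7qrzMyWVWd4d3eJmaqqqZmZmZmZmaqqqqqqqqqqq7u8u7u83bhUV4h3ZniZmaqpmZmZmZmZmZqqqqqqqqqaqruqqrze23VXd3dlaJmZmqmZmZmZmZmZmZmaqqqqqpqqqoiZq83duHd3d2VXiZmZqZmZmZmZmZmZmZmZmqqqmaqqhmeJvN7cmIiYdleJmZmZmZmZmZmZmZmZmZmZqqqZmquoZmeb3u7LqqqXZ4mZmZmZmZmZmZmZmZmZmZmqqpmaq7qGVnm97u3My6mIiJmZmZmZmZmZmZmZmZmZmZqqmZmqu6llZ5vN3d3MupiIiZmZmZmZmZmZmZmZmZmZmaqpmZqrunVXirzd3MzLqYiJmZmZmZmZmZmZmZmZmZmaqq"/>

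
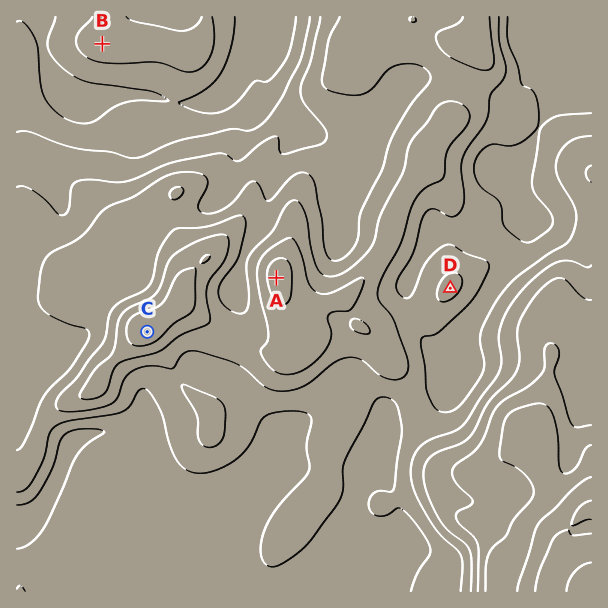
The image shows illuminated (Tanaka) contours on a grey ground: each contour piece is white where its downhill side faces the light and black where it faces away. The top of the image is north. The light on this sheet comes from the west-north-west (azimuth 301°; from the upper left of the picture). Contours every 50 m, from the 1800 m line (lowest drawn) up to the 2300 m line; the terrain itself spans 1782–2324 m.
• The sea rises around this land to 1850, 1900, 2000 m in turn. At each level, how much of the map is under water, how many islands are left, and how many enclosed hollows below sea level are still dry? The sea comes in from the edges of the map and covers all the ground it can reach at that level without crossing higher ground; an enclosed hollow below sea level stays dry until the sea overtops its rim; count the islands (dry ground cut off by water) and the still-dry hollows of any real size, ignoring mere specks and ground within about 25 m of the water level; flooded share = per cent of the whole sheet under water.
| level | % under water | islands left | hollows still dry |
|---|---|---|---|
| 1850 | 9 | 0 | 0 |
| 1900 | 18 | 0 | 0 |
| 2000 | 74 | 1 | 0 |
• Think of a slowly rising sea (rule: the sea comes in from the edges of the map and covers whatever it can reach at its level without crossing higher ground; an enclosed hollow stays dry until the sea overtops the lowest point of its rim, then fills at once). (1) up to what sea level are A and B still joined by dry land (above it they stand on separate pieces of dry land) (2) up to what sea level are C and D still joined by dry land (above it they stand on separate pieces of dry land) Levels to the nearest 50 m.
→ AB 1800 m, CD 1950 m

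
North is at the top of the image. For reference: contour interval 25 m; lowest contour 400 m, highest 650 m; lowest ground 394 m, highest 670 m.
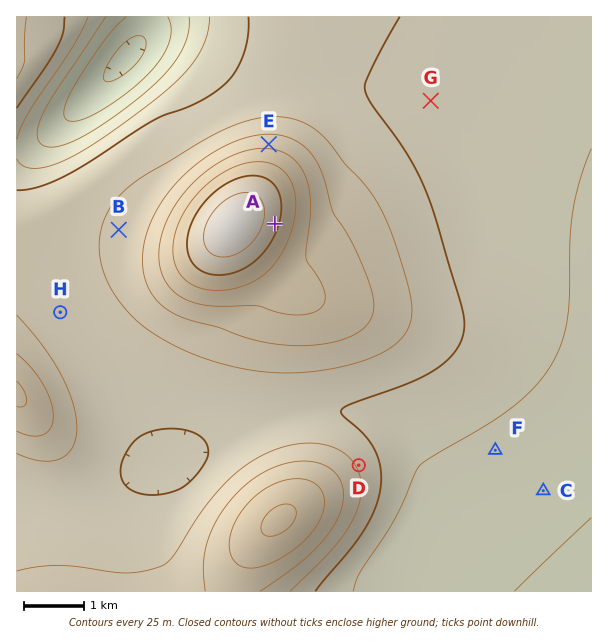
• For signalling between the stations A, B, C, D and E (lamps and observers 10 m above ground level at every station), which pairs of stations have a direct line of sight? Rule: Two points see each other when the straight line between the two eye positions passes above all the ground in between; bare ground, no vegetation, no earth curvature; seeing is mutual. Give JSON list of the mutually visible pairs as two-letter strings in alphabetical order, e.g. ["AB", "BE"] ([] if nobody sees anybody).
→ ["AC", "AD", "CD"]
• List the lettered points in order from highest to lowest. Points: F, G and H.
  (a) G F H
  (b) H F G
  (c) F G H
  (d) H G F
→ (d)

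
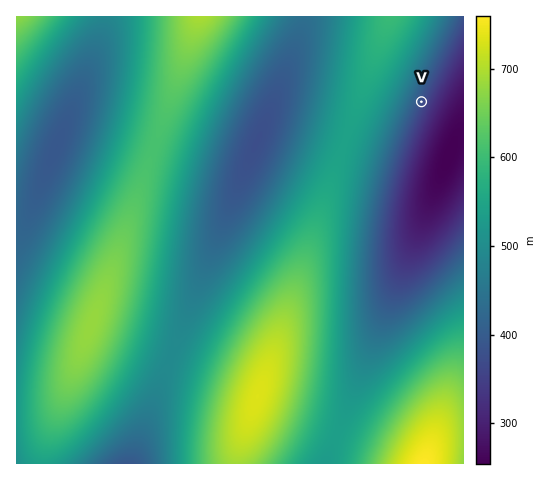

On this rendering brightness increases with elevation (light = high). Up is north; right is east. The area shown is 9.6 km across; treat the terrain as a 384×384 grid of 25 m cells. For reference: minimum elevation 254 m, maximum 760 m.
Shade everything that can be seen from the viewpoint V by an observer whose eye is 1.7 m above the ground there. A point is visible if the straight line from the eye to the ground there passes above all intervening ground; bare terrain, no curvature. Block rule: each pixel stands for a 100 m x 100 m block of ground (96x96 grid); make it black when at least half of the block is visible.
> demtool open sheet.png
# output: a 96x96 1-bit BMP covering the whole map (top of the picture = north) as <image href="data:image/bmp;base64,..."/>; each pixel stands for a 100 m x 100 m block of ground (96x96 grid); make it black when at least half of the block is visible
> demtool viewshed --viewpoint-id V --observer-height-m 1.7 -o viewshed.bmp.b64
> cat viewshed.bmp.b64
<image width="96" height="96" href="data:image/bmp;base64,Qk2+BAAAAAAAAD4AAAAoAAAAYAAAAGAAAAABAAEAAAAAAIAEAAATCwAAEwsAAAIAAAAAAAAA////AAAAAAAAAAAAAAAAAAAPwAAAAAAAAAAAAAAf8AAAAAAAAAAAAAAf+AAAAAAAAAAAAAA//AAAAAAAAAAAAAA//gAAAAAAAAAAAAB//wAAAAAAAAAAAAB//4AAAAAAAAAAAAD//4AAAAAAAAAAAAD//8AAAAAAAAAAAAH//+AAAAAAAAAAAAH///AAAAAAAAAAAAH///AAAAAAAAAAAAP///gAAAAAAAAAAAP///gAAAAAAAAAAAf///wAAAAAAAAAAA////4AAAAAAAAAAA////4AAAAAAAAAAB////8AAAAAAAAAAH////8AAAAAAAAAAf////8AAAAAAAAAA/////8AAAAAAAAAB/////8AAAAAAAAAD/////8AAAAAAAAAD/////8AAAAAAAAAH/////8AAAAAAAAAH/////8AAAAAAAAAH/////8AAAAAAAAAH/////8AAAAAAAAAH/////8AAAAAAAAAH/////8AAAAAAAAAH/////8AAAAAAAAAH/////8AAAAAAAAAH/////8AAAAAAAAAH/////8AAAAAAAAAD/////8AAAAAAAAAD/////8AAAAAAAAAD/////8AAAAAAAAAD/////8AAAAAAAAAB/////8AAAAAAAAAB/////8AAAAAAAAAA/////8AAAAAAAAAA/////8AAAAAAAAAA/////8AAAAAAAAAAf////8AAAAAAAAAAf////8AAAAAAAAAAP////8AAAAAAAAAAP////8AAAAAAAAAAH////8AAAAAAAAAAH////8AAAAAAAAAAD////8AAAAAAAAAAD////8AAAAAAAAAAB////8AAAAAAAAAAB////8AAAAAAAAAAA////8AAAAAAAAAAAf///8AAAAAAAAAAAf///8AAAAAAAAAAAP///8AAAAAAAAAAAP///8AAAAAAAAAAAH///8AAAAAAAAAAAD///8AAAAAAAAAAAD///8AAAAAAAAAAAB///8AAAAAAAAAAAA///8AAAAAAAAAAAA///8AAAAAAAAAAAAf//8AAAAAAAAAAAAP//8AAAAAAAAAAAAP//8AAAAAAAAAAAAH//8AAAAAAAAAAAAD//8AAAAAAAAAAAAD//8AAAAAAAAAAAAB//8AAAAAAAAAAAAA//8AAAAAAAAAAAAA//8AAAAAAAAAAAAAf/8AAAAAAAAAAAAAP/8AAAAAAAAAAAAAP/8AAAAAAAAAAAAAH/8AAAAAAAAAAAAAH/8AAAAAAAAAAAAAD/8AAAAAAAAAAAAAD/8AAAAAAAAAAAAAD/8AAAAAAAAAAAAAD/8AAAAAAAAAAAAAB/8AAAAAAAAAAAAAB/8AAAAAAAAAAAAAB/8AAAAAAAAAAAAAA/8AAAAAAAAAAAAAA/8AAAAAAAAAAAAAA/8AAAAAAAAAAAAAAf8AAAAAAAAAAAAAAf8AAAAAAAAAAAAAAP8AAAAAAAAAAAAAAP8AAAAAAAAAAAAAAH8AAAAAAAAAAAAAAAEAAAAAAAAAAAAAAAAAAAAAAAAAAAAAAAA="/>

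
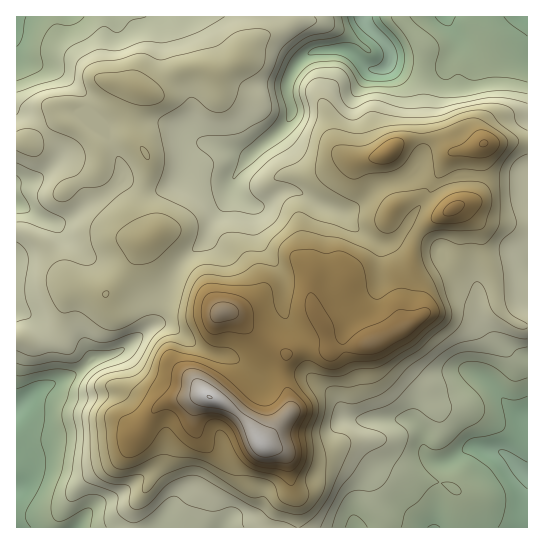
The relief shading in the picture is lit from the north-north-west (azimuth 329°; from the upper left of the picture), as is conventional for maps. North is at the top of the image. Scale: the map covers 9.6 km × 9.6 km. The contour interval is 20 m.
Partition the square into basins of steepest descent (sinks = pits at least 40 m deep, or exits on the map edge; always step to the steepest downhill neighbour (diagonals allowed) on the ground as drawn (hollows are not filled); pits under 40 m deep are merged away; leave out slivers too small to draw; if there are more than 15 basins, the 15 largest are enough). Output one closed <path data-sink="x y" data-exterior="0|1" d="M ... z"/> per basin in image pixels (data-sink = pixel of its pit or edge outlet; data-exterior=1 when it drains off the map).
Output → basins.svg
<path data-sink="363 17" data-exterior="1" d="M527 16l-234 0-4 9-34 15-18 21-18 10-18-4-18 1-16 8-18 16-18-7-18-2-6 14-12 7-13 1-16-2-11 6 1 5 6 7 21 12 15 18 19-11 9-3 7 2 10 10 5 9 1 15-8 25 0 15 4 9 10 12-8 8 5 23 13 14 36 14 20 19 12 1 24 23 14 9-7 4-8 17-8 11-27 25 16 10 12 13 12 19 14-13 16-20-2-13-5-17 0-16 5-12 21-6 15 1 8 4 38-9 36-18 12-8-4-23 2-12 29-18 10-13 3-12 0-17-6-12 2-3 11 4 14 16 3 19 10 29 3 23 4 12 13 11 8 4 7 0z"/><path data-sink="17 409" data-exterior="1" d="M147 240l-7 5-11 22-24 28-23-7-11 1-4 5-4 31-6 10-16 6-12 0-6-4-7 0 0 190 282 1-1-27-6-19-4-25-12-9-14-4-12-19-12-13-16-10 27-25 8-11 8-17 7-4-14-9-24-23-12-1-20-19-36-14-13-14-5-18z"/><path data-sink="527 475" data-exterior="1" d="M459 207l-6 2 6 13 0 17-3 12-10 13-29 18-2 12 4 23-5 4-43 22-38 9-15-5-16 1-13 5-4 5-1 23 5 17 2 13-16 20-14 12 20 8 6 6 4 25 6 19 2 27 229-1 0-201-15-5-13-11-4-12-3-23-10-29-3-19-13-16z"/><path data-sink="17 203" data-exterior="1" d="M59 120l-8 4-22 19-13-1 0 193 13 6 12 0 19-10 3-6 2-27 6-9 11-1 23 7 24-28 11-22 9-7-3-1-10-11-16-35-21-21 1-15-4-9-13-13z"/><path data-sink="17 25" data-exterior="1" d="M291 16l-274 0-1 125 13 2 22-19 7-3 2-2-5-10 7-5 12-1 16 2 11-4 8-8 4-10 18 2 18 7 18-16 16-8 18-1 18 4 18-10 18-21 34-15 3-4z"/>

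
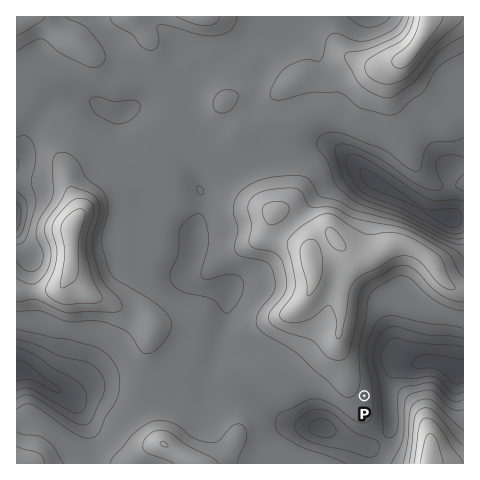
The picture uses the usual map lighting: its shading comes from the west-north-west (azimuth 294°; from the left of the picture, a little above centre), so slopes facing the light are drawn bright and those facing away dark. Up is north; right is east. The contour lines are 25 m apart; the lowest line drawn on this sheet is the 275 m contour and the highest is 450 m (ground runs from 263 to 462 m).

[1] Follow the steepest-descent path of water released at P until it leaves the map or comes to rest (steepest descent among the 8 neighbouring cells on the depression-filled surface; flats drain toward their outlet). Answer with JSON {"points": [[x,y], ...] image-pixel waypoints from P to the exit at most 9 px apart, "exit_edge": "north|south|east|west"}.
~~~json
{"points": [[364, 396], [374, 396], [383, 396], [389, 392], [390, 383], [392, 374], [402, 364], [411, 364], [420, 363], [430, 362], [439, 363], [448, 368], [458, 371], [463, 371]], "exit_edge": "east"}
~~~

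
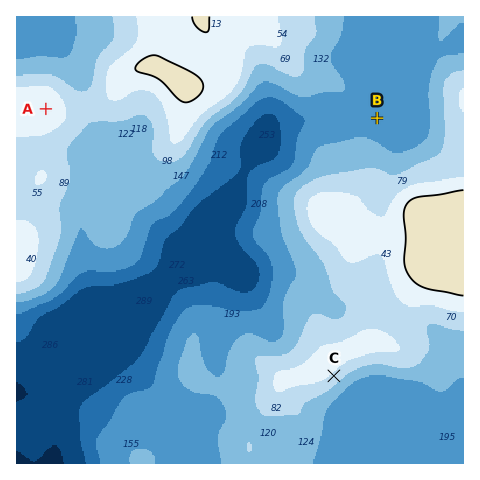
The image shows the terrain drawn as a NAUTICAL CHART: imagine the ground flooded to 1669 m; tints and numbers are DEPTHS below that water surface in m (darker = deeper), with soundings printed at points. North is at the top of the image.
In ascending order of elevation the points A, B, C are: B C A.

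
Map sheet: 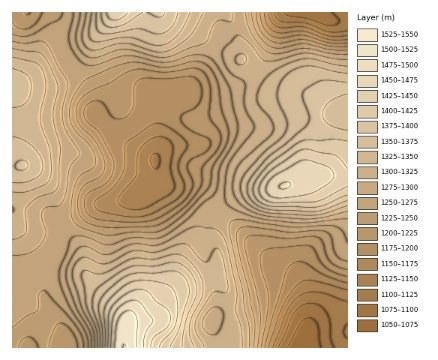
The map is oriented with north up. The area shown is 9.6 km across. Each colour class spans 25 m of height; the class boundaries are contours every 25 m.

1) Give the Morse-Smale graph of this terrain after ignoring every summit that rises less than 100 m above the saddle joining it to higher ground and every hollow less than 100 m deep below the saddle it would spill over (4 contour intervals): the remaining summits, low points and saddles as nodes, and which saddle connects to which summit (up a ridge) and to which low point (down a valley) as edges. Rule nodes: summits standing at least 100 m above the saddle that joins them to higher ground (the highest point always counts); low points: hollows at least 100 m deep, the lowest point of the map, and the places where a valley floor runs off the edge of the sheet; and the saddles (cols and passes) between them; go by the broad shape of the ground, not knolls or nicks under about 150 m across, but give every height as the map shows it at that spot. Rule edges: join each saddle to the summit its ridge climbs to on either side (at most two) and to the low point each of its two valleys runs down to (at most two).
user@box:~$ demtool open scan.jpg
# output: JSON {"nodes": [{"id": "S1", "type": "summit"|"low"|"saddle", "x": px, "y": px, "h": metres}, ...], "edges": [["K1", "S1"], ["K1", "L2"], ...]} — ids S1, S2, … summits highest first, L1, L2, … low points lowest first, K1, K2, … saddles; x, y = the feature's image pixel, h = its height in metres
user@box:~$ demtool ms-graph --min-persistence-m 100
{"nodes": [
{"id": "S1", "type": "summit", "x": 124, "y": 347, "h": 1526},
{"id": "S2", "type": "summit", "x": 285, "y": 186, "h": 1477},
{"id": "S3", "type": "summit", "x": 116, "y": 12, "h": 1445},
{"id": "S4", "type": "summit", "x": 21, "y": 166, "h": 1378},
{"id": "L1", "type": "low", "x": 305, "y": 346, "h": 1062},
{"id": "L2", "type": "low", "x": 312, "y": 12, "h": 1077},
{"id": "L3", "type": "low", "x": 155, "y": 160, "h": 1122},
{"id": "K1", "type": "saddle", "x": 235, "y": 29, "h": 1299},
{"id": "K2", "type": "saddle", "x": 220, "y": 208, "h": 1295},
{"id": "K3", "type": "saddle", "x": 62, "y": 232, "h": 1268},
{"id": "K4", "type": "saddle", "x": 59, "y": 40, "h": 1261}],
"edges": [["K1", "S2"], ["K1", "S3"], ["K1", "L2"], ["K2", "S1"], ["K2", "S2"], ["K2", "L1"], ["K2", "L3"], ["K3", "S1"], ["K3", "S4"], ["K3", "L3"], ["K4", "S3"], ["K4", "S4"], ["K4", "L3"]]}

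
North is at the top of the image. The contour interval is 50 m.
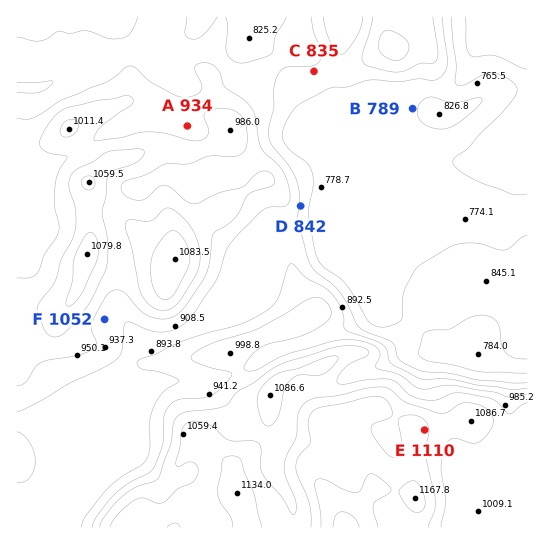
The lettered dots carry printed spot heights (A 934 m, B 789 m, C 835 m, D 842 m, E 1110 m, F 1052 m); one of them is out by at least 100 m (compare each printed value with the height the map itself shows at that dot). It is F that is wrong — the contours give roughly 927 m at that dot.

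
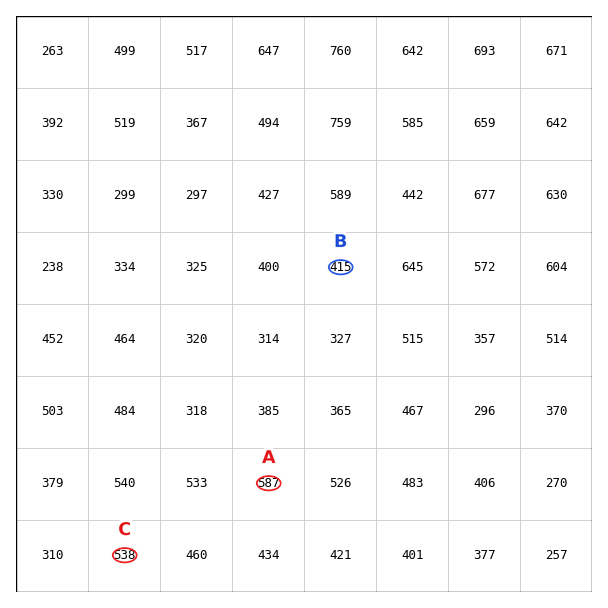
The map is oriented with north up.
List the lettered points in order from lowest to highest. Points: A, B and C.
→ B C A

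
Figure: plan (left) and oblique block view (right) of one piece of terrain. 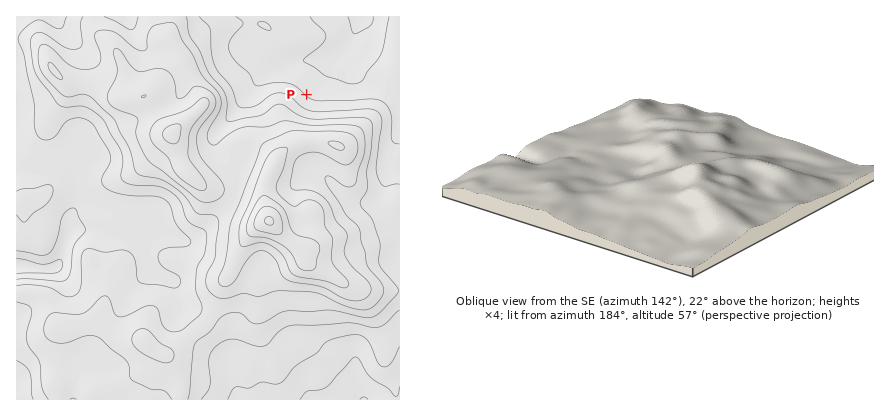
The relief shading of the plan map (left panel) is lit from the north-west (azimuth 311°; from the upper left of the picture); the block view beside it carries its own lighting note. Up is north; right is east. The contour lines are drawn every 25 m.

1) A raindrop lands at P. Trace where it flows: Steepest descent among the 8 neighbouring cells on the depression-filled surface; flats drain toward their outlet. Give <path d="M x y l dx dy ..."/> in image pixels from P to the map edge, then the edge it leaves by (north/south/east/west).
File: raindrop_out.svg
<path d="M306 94l24-24 0-6 16-16 8-14 4-10 2-8"/>
exit: north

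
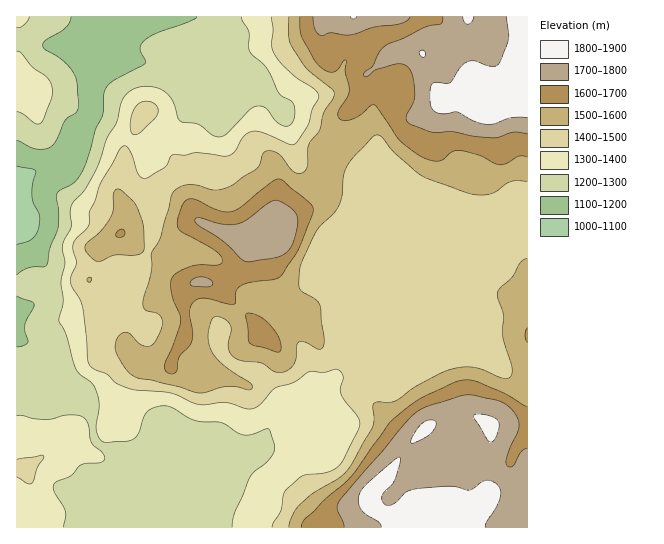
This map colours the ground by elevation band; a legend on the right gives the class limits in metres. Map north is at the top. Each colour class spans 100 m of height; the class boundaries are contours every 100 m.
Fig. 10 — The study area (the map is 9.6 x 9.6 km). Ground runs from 1070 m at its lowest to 1860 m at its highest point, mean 1470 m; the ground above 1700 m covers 13.4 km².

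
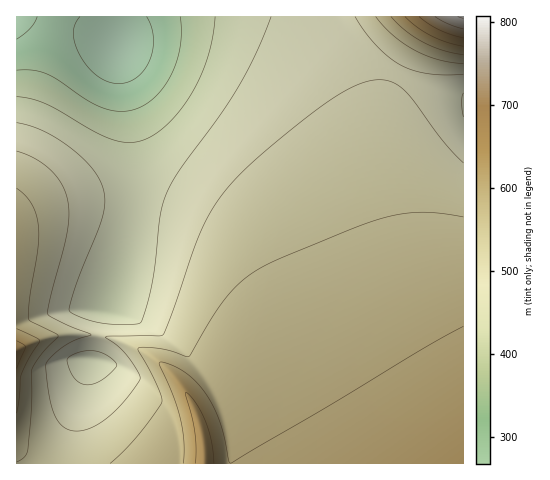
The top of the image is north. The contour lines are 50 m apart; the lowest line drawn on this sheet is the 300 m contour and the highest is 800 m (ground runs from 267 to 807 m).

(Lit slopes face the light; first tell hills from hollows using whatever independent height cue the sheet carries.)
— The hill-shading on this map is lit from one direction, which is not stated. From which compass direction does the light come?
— NW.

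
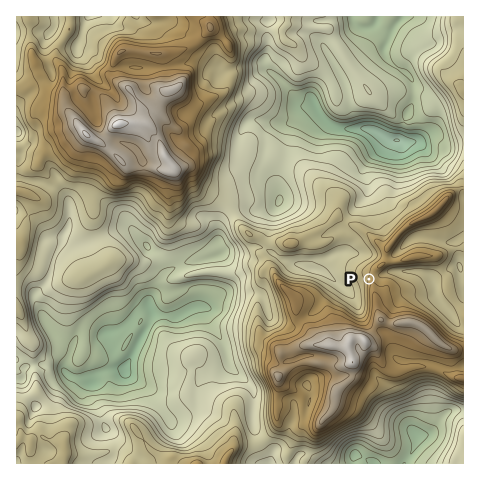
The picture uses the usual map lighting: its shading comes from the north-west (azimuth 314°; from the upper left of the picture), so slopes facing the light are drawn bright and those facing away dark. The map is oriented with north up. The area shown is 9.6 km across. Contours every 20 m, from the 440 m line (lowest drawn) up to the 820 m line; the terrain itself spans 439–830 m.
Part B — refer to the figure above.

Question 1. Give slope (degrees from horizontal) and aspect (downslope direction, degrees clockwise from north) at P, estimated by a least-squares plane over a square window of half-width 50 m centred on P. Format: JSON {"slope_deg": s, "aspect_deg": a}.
{"slope_deg": 11, "aspect_deg": 286}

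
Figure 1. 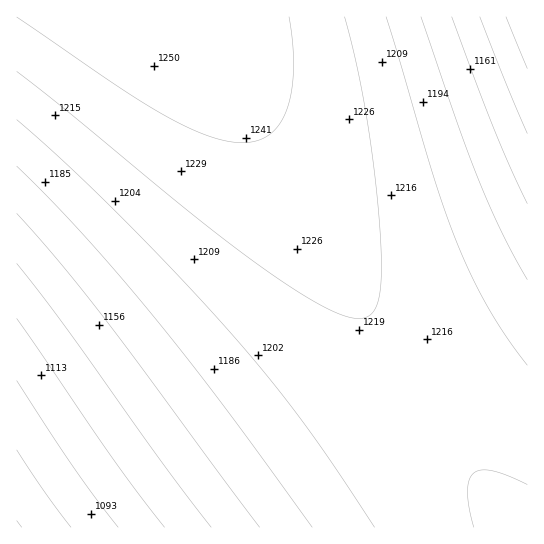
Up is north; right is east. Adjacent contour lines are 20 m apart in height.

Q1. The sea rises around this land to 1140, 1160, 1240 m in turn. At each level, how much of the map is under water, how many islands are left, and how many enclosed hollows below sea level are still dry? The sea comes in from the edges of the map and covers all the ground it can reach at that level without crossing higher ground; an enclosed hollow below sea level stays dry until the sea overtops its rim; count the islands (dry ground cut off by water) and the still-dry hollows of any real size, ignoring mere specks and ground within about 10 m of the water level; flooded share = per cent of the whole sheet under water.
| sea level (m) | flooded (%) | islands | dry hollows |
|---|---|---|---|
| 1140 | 11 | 0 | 0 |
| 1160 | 18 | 0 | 0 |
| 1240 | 92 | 0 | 0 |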